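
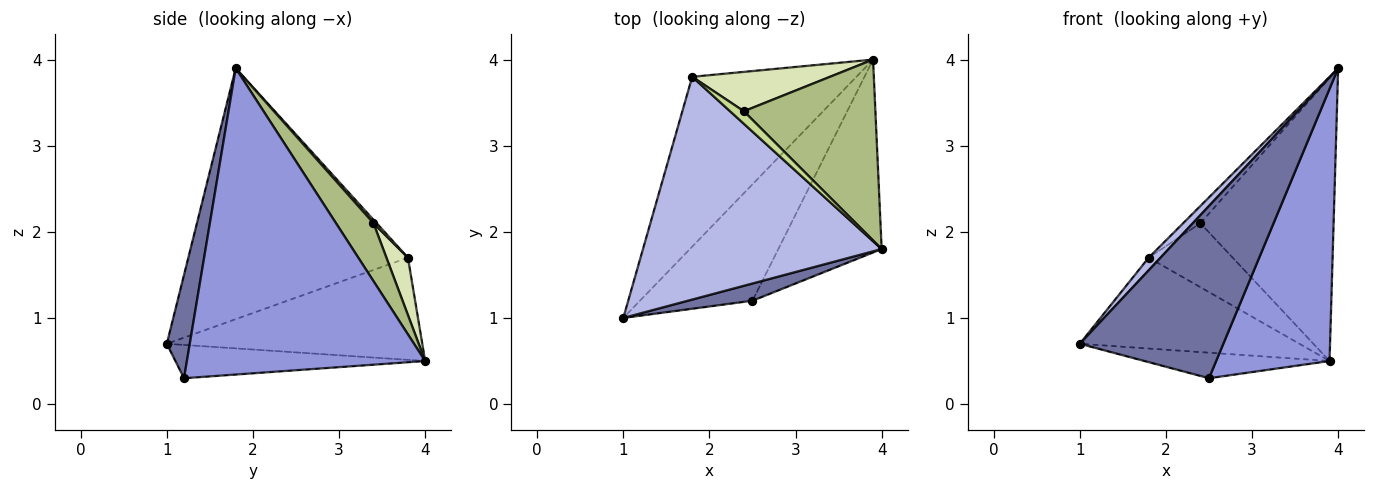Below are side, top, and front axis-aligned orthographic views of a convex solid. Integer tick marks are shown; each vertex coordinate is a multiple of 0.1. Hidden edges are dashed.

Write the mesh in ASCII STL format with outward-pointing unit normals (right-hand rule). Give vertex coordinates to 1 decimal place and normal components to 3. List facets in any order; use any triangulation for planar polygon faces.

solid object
 facet normal 0.157 -0.983 0.098
  outer loop
   vertex 2.5 1.2 0.3
   vertex 4.0 1.8 3.9
   vertex 1.0 1.0 0.7
  endloop
 endfacet
 facet normal -0.278 0.206 -0.938
  outer loop
   vertex 2.5 1.2 0.3
   vertex 1.0 1.0 0.7
   vertex 3.9 4.0 0.5
  endloop
 endfacet
 facet normal 0.864 -0.411 -0.291
  outer loop
   vertex 2.5 1.2 0.3
   vertex 3.9 4.0 0.5
   vertex 4.0 1.8 3.9
  endloop
 endfacet
 facet normal -0.724 -0.039 0.689
  outer loop
   vertex 1.8 3.8 1.7
   vertex 1.0 1.0 0.7
   vertex 4.0 1.8 3.9
  endloop
 endfacet
 facet normal -0.481 0.414 -0.773
  outer loop
   vertex 1.8 3.8 1.7
   vertex 3.9 4.0 0.5
   vertex 1.0 1.0 0.7
  endloop
 endfacet
 facet normal 0.231 0.820 0.524
  outer loop
   vertex 2.4 3.4 2.1
   vertex 4.0 1.8 3.9
   vertex 3.9 4.0 0.5
  endloop
 endfacet
 facet normal 0.145 0.800 0.582
  outer loop
   vertex 2.4 3.4 2.1
   vertex 1.8 3.8 1.7
   vertex 4.0 1.8 3.9
  endloop
 endfacet
 facet normal 0.213 0.832 0.512
  outer loop
   vertex 2.4 3.4 2.1
   vertex 3.9 4.0 0.5
   vertex 1.8 3.8 1.7
  endloop
 endfacet
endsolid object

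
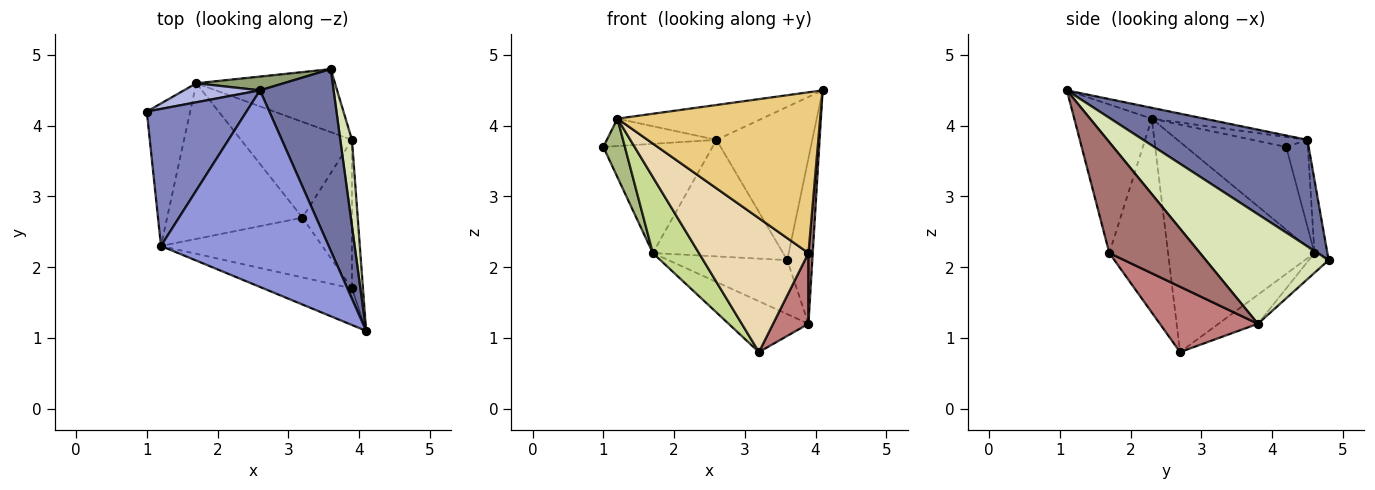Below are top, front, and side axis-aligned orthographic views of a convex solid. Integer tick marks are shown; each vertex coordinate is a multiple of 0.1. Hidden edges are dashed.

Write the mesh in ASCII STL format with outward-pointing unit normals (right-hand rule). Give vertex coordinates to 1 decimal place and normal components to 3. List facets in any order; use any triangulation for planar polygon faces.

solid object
 facet normal 0.742 0.433 0.513
  outer loop
   vertex 2.6 4.5 3.8
   vertex 4.1 1.1 4.5
   vertex 3.6 4.8 2.1
  endloop
 endfacet
 facet normal -0.098 0.195 0.976
  outer loop
   vertex 2.6 4.5 3.8
   vertex 1.0 4.2 3.7
   vertex 1.2 2.3 4.1
  endloop
 endfacet
 facet normal -0.063 0.174 0.983
  outer loop
   vertex 2.6 4.5 3.8
   vertex 1.2 2.3 4.1
   vertex 4.1 1.1 4.5
  endloop
 endfacet
 facet normal -0.192 0.967 0.168
  outer loop
   vertex 1.7 4.6 2.2
   vertex 1.0 4.2 3.7
   vertex 2.6 4.5 3.8
  endloop
 endfacet
 facet normal -0.098 0.988 0.117
  outer loop
   vertex 1.7 4.6 2.2
   vertex 2.6 4.5 3.8
   vertex 3.6 4.8 2.1
  endloop
 endfacet
 facet normal -0.870 -0.188 -0.456
  outer loop
   vertex 1.7 4.6 2.2
   vertex 1.2 2.3 4.1
   vertex 1.0 4.2 3.7
  endloop
 endfacet
 facet normal -0.813 -0.256 -0.524
  outer loop
   vertex 1.7 4.6 2.2
   vertex 3.2 2.7 0.8
   vertex 1.2 2.3 4.1
  endloop
 endfacet
 facet normal 0.974 0.199 0.104
  outer loop
   vertex 3.9 3.8 1.2
   vertex 3.6 4.8 2.1
   vertex 4.1 1.1 4.5
  endloop
 endfacet
 facet normal -0.108 0.647 -0.755
  outer loop
   vertex 3.9 3.8 1.2
   vertex 1.7 4.6 2.2
   vertex 3.6 4.8 2.1
  endloop
 endfacet
 facet normal -0.225 0.456 -0.861
  outer loop
   vertex 3.9 3.8 1.2
   vertex 3.2 2.7 0.8
   vertex 1.7 4.6 2.2
  endloop
 endfacet
 facet normal -0.349 -0.914 -0.208
  outer loop
   vertex 3.9 1.7 2.2
   vertex 4.1 1.1 4.5
   vertex 1.2 2.3 4.1
  endloop
 endfacet
 facet normal -0.440 -0.820 -0.366
  outer loop
   vertex 3.9 1.7 2.2
   vertex 1.2 2.3 4.1
   vertex 3.2 2.7 0.8
  endloop
 endfacet
 facet normal 0.994 -0.047 -0.099
  outer loop
   vertex 3.9 1.7 2.2
   vertex 3.9 3.8 1.2
   vertex 4.1 1.1 4.5
  endloop
 endfacet
 facet normal 0.766 -0.276 -0.580
  outer loop
   vertex 3.9 1.7 2.2
   vertex 3.2 2.7 0.8
   vertex 3.9 3.8 1.2
  endloop
 endfacet
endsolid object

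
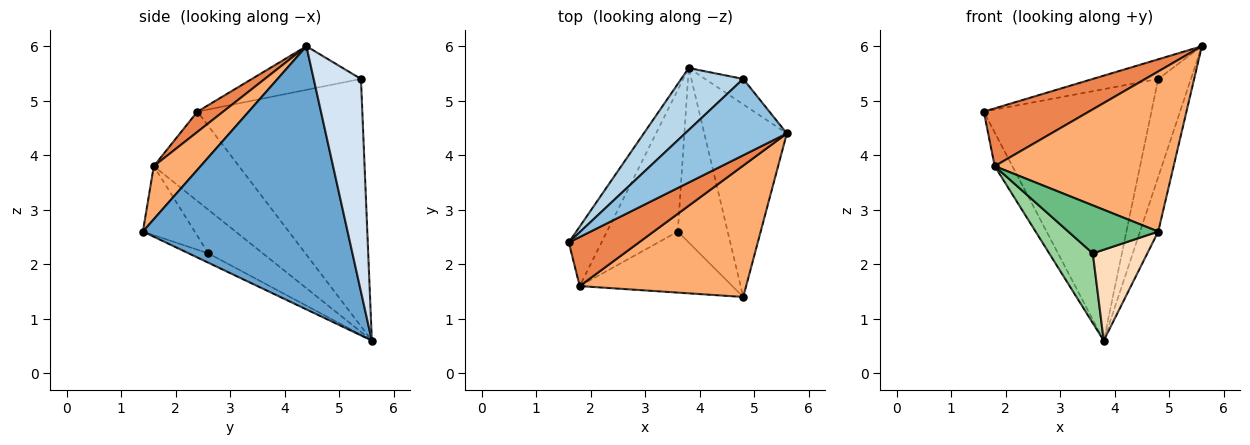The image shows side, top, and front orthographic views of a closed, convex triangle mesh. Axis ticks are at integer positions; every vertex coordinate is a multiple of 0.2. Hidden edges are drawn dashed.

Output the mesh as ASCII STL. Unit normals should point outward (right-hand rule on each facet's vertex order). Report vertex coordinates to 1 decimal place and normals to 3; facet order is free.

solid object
 facet normal 0.951 0.084 -0.298
  outer loop
   vertex 3.8 5.6 0.6
   vertex 5.6 4.4 6.0
   vertex 4.8 1.4 2.6
  endloop
 endfacet
 facet normal -0.383 0.230 0.895
  outer loop
   vertex 4.8 5.4 5.4
   vertex 1.6 2.4 4.8
   vertex 5.6 4.4 6.0
  endloop
 endfacet
 facet normal -0.691 0.702 0.173
  outer loop
   vertex 4.8 5.4 5.4
   vertex 3.8 5.6 0.6
   vertex 1.6 2.4 4.8
  endloop
 endfacet
 facet normal 0.813 0.563 -0.146
  outer loop
   vertex 4.8 5.4 5.4
   vertex 5.6 4.4 6.0
   vertex 3.8 5.6 0.6
  endloop
 endfacet
 facet normal 0.184 -0.749 0.636
  outer loop
   vertex 1.8 1.6 3.8
   vertex 5.6 4.4 6.0
   vertex 1.6 2.4 4.8
  endloop
 endfacet
 facet normal 0.198 -0.758 0.622
  outer loop
   vertex 1.8 1.6 3.8
   vertex 4.8 1.4 2.6
   vertex 5.6 4.4 6.0
  endloop
 endfacet
 facet normal -0.922 0.191 -0.337
  outer loop
   vertex 1.8 1.6 3.8
   vertex 1.6 2.4 4.8
   vertex 3.8 5.6 0.6
  endloop
 endfacet
 facet normal -0.164 -0.456 -0.875
  outer loop
   vertex 3.6 2.6 2.2
   vertex 3.8 5.6 0.6
   vertex 4.8 1.4 2.6
  endloop
 endfacet
 facet normal -0.335 -0.582 -0.741
  outer loop
   vertex 3.6 2.6 2.2
   vertex 4.8 1.4 2.6
   vertex 1.8 1.6 3.8
  endloop
 endfacet
 facet normal -0.483 -0.387 -0.785
  outer loop
   vertex 3.6 2.6 2.2
   vertex 1.8 1.6 3.8
   vertex 3.8 5.6 0.6
  endloop
 endfacet
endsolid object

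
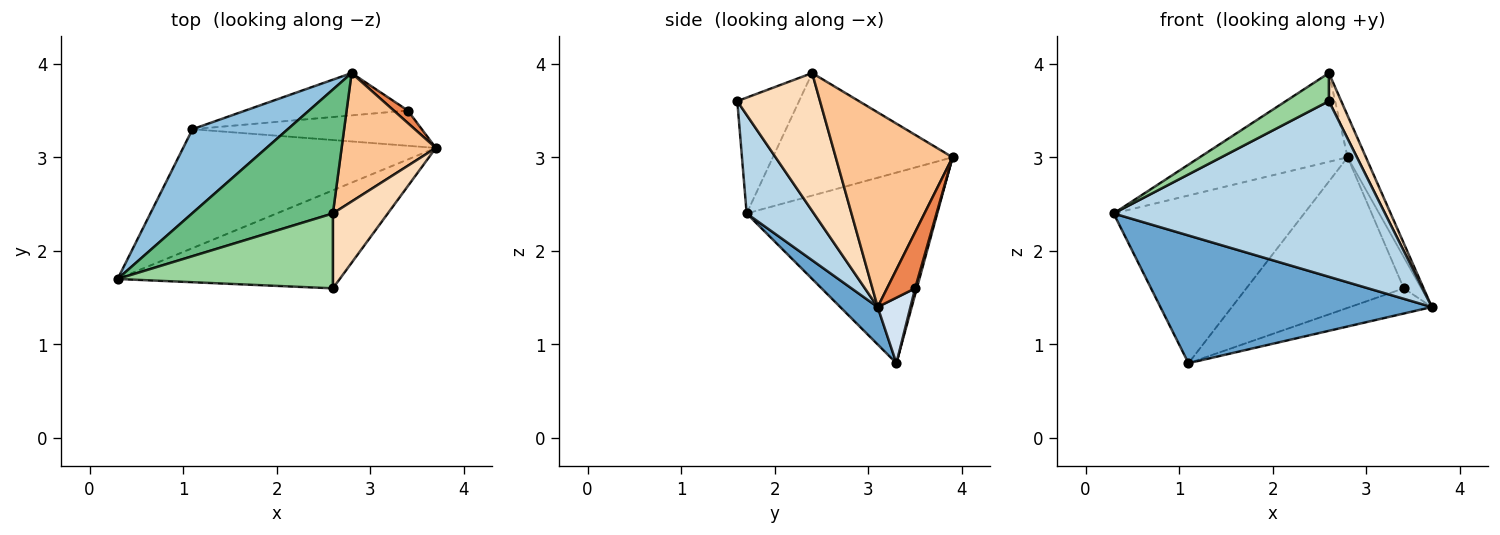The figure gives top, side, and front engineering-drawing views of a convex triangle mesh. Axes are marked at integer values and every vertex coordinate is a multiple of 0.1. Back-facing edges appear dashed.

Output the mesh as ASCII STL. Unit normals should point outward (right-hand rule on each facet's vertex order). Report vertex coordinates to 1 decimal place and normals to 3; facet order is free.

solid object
 facet normal 0.100 -0.728 -0.678
  outer loop
   vertex 1.1 3.3 0.8
   vertex 3.7 3.1 1.4
   vertex 0.3 1.7 2.4
  endloop
 endfacet
 facet normal -0.667 0.667 0.333
  outer loop
   vertex 2.8 3.9 3.0
   vertex 1.1 3.3 0.8
   vertex 0.3 1.7 2.4
  endloop
 endfacet
 facet normal 0.211 -0.854 -0.476
  outer loop
   vertex 2.6 1.6 3.6
   vertex 0.3 1.7 2.4
   vertex 3.7 3.1 1.4
  endloop
 endfacet
 facet normal 0.226 0.566 -0.793
  outer loop
   vertex 3.4 3.5 1.6
   vertex 3.7 3.1 1.4
   vertex 1.1 3.3 0.8
  endloop
 endfacet
 facet normal 0.830 0.518 0.207
  outer loop
   vertex 3.4 3.5 1.6
   vertex 2.8 3.9 3.0
   vertex 3.7 3.1 1.4
  endloop
 endfacet
 facet normal 0.010 0.963 -0.271
  outer loop
   vertex 3.4 3.5 1.6
   vertex 1.1 3.3 0.8
   vertex 2.8 3.9 3.0
  endloop
 endfacet
 facet normal 0.891 0.140 0.431
  outer loop
   vertex 2.6 2.4 3.9
   vertex 3.7 3.1 1.4
   vertex 2.8 3.9 3.0
  endloop
 endfacet
 facet normal 0.920 -0.137 0.366
  outer loop
   vertex 2.6 2.4 3.9
   vertex 2.6 1.6 3.6
   vertex 3.7 3.1 1.4
  endloop
 endfacet
 facet normal -0.578 0.475 0.664
  outer loop
   vertex 2.6 2.4 3.9
   vertex 2.8 3.9 3.0
   vertex 0.3 1.7 2.4
  endloop
 endfacet
 facet normal -0.450 -0.314 0.836
  outer loop
   vertex 2.6 2.4 3.9
   vertex 0.3 1.7 2.4
   vertex 2.6 1.6 3.6
  endloop
 endfacet
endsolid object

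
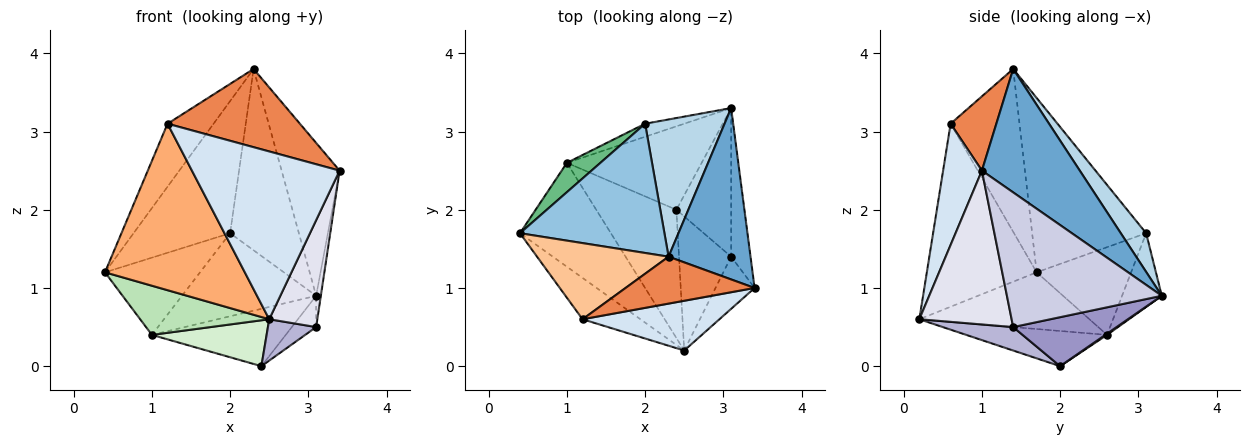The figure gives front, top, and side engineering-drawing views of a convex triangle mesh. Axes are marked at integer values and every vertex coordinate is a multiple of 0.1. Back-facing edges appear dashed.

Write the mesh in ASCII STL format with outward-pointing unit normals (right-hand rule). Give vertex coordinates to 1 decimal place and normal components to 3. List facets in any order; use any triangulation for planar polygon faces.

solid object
 facet normal 0.747 0.443 0.496
  outer loop
   vertex 2.3 1.4 3.8
   vertex 3.4 1.0 2.5
   vertex 3.1 3.3 0.9
  endloop
 endfacet
 facet normal -0.645 0.546 0.534
  outer loop
   vertex 2.0 3.1 1.7
   vertex 0.4 1.7 1.2
   vertex 2.3 1.4 3.8
  endloop
 endfacet
 facet normal 0.282 0.765 0.579
  outer loop
   vertex 2.0 3.1 1.7
   vertex 2.3 1.4 3.8
   vertex 3.1 3.3 0.9
  endloop
 endfacet
 facet normal 0.244 -0.930 0.276
  outer loop
   vertex 1.2 0.6 3.1
   vertex 2.5 0.2 0.6
   vertex 3.4 1.0 2.5
  endloop
 endfacet
 facet normal 0.284 -0.822 0.493
  outer loop
   vertex 1.2 0.6 3.1
   vertex 3.4 1.0 2.5
   vertex 2.3 1.4 3.8
  endloop
 endfacet
 facet normal -0.606 -0.772 -0.192
  outer loop
   vertex 1.2 0.6 3.1
   vertex 0.4 1.7 1.2
   vertex 2.5 0.2 0.6
  endloop
 endfacet
 facet normal -0.690 0.461 0.558
  outer loop
   vertex 1.2 0.6 3.1
   vertex 2.3 1.4 3.8
   vertex 0.4 1.7 1.2
  endloop
 endfacet
 facet normal 0.007 0.567 -0.824
  outer loop
   vertex 1.0 2.6 0.4
   vertex 3.1 3.3 0.9
   vertex 2.4 2.0 0.0
  endloop
 endfacet
 facet normal -0.681 0.685 0.260
  outer loop
   vertex 1.0 2.6 0.4
   vertex 0.4 1.7 1.2
   vertex 2.0 3.1 1.7
  endloop
 endfacet
 facet normal -0.281 0.948 -0.149
  outer loop
   vertex 1.0 2.6 0.4
   vertex 2.0 3.1 1.7
   vertex 3.1 3.3 0.9
  endloop
 endfacet
 facet normal -0.491 -0.373 -0.787
  outer loop
   vertex 1.0 2.6 0.4
   vertex 2.5 0.2 0.6
   vertex 0.4 1.7 1.2
  endloop
 endfacet
 facet normal -0.382 -0.311 -0.870
  outer loop
   vertex 1.0 2.6 0.4
   vertex 2.4 2.0 0.0
   vertex 2.5 0.2 0.6
  endloop
 endfacet
 facet normal 0.659 0.155 -0.736
  outer loop
   vertex 3.1 1.4 0.5
   vertex 2.4 2.0 0.0
   vertex 3.1 3.3 0.9
  endloop
 endfacet
 facet normal 0.395 -0.271 -0.878
  outer loop
   vertex 3.1 1.4 0.5
   vertex 2.5 0.2 0.6
   vertex 2.4 2.0 0.0
  endloop
 endfacet
 facet normal 0.989 0.030 -0.142
  outer loop
   vertex 3.1 1.4 0.5
   vertex 3.1 3.3 0.9
   vertex 3.4 1.0 2.5
  endloop
 endfacet
 facet normal 0.865 -0.451 -0.220
  outer loop
   vertex 3.1 1.4 0.5
   vertex 3.4 1.0 2.5
   vertex 2.5 0.2 0.6
  endloop
 endfacet
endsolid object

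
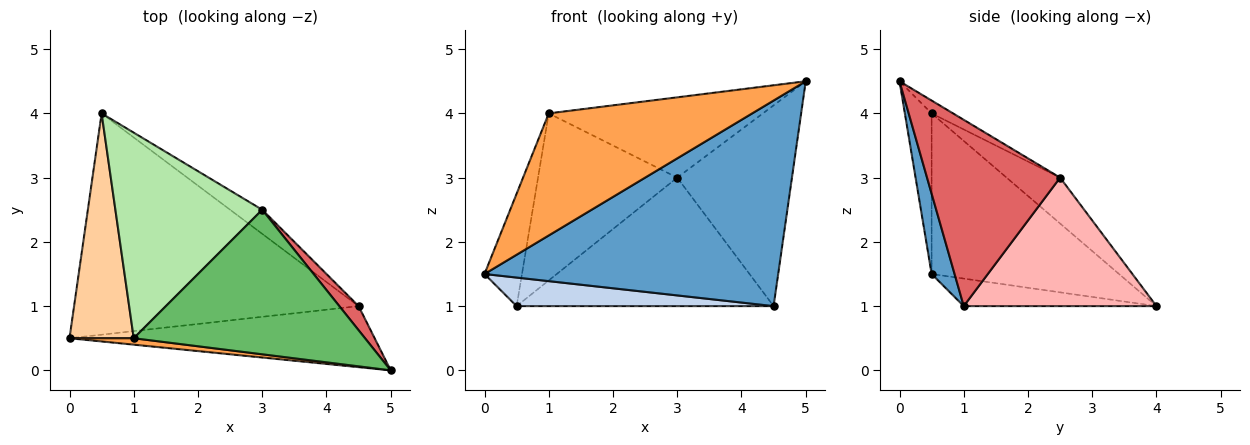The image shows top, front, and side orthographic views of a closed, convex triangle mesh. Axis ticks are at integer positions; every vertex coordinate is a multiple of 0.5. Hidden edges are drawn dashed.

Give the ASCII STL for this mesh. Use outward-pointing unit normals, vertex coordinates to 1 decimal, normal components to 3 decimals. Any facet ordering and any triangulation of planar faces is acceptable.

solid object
 facet normal 0.075 -0.956 -0.284
  outer loop
   vertex 4.5 1.0 1.0
   vertex 5.0 0.0 4.5
   vertex 0.0 0.5 1.5
  endloop
 endfacet
 facet normal -0.096 -0.127 -0.987
  outer loop
   vertex 4.5 1.0 1.0
   vertex 0.0 0.5 1.5
   vertex 0.5 4.0 1.0
  endloop
 endfacet
 facet normal -0.130 -0.990 0.052
  outer loop
   vertex 1.0 0.5 4.0
   vertex 0.0 0.5 1.5
   vertex 5.0 0.0 4.5
  endloop
 endfacet
 facet normal -0.913 0.183 0.365
  outer loop
   vertex 1.0 0.5 4.0
   vertex 0.5 4.0 1.0
   vertex 0.0 0.5 1.5
  endloop
 endfacet
 facet normal -0.049 0.485 0.873
  outer loop
   vertex 3.0 2.5 3.0
   vertex 1.0 0.5 4.0
   vertex 5.0 0.0 4.5
  endloop
 endfacet
 facet normal -0.236 0.613 0.754
  outer loop
   vertex 3.0 2.5 3.0
   vertex 0.5 4.0 1.0
   vertex 1.0 0.5 4.0
  endloop
 endfacet
 facet normal 0.755 0.651 0.078
  outer loop
   vertex 3.0 2.5 3.0
   vertex 5.0 0.0 4.5
   vertex 4.5 1.0 1.0
  endloop
 endfacet
 facet normal 0.593 0.791 -0.148
  outer loop
   vertex 3.0 2.5 3.0
   vertex 4.5 1.0 1.0
   vertex 0.5 4.0 1.0
  endloop
 endfacet
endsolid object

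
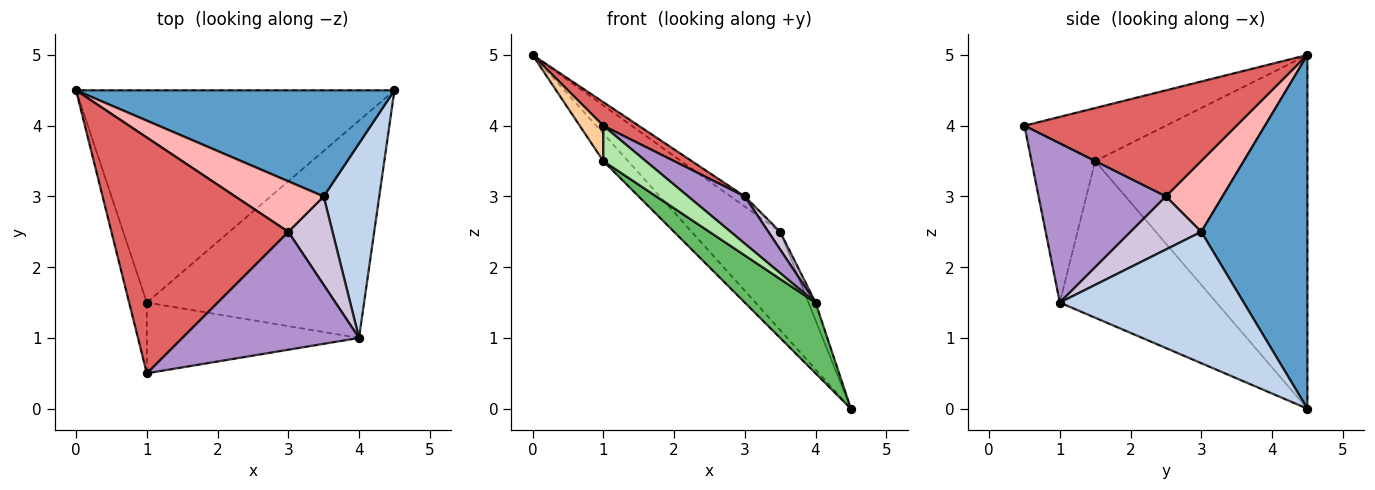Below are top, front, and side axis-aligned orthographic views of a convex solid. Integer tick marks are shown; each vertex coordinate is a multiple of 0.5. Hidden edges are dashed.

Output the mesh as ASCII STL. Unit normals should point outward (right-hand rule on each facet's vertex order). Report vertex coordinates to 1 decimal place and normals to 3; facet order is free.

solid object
 facet normal 0.632 0.527 0.569
  outer loop
   vertex 3.5 3.0 2.5
   vertex 4.5 4.5 0.0
   vertex 0.0 4.5 5.0
  endloop
 endfacet
 facet normal 0.920 0.035 0.389
  outer loop
   vertex 4.0 1.0 1.5
   vertex 4.5 4.5 0.0
   vertex 3.5 3.0 2.5
  endloop
 endfacet
 facet normal -0.741 0.086 -0.666
  outer loop
   vertex 1.0 1.5 3.5
   vertex 0.0 4.5 5.0
   vertex 4.5 4.5 0.0
  endloop
 endfacet
 facet normal -0.937 -0.156 -0.312
  outer loop
   vertex 1.0 1.5 3.5
   vertex 1.0 0.5 4.0
   vertex 0.0 4.5 5.0
  endloop
 endfacet
 facet normal -0.565 -0.255 -0.784
  outer loop
   vertex 1.0 1.5 3.5
   vertex 4.5 4.5 0.0
   vertex 4.0 1.0 1.5
  endloop
 endfacet
 facet normal -0.557 -0.371 -0.743
  outer loop
   vertex 1.0 1.5 3.5
   vertex 4.0 1.0 1.5
   vertex 1.0 0.5 4.0
  endloop
 endfacet
 facet normal 0.513 -0.085 0.854
  outer loop
   vertex 3.0 2.5 3.0
   vertex 0.0 4.5 5.0
   vertex 1.0 0.5 4.0
  endloop
 endfacet
 facet normal 0.617 0.154 0.772
  outer loop
   vertex 3.0 2.5 3.0
   vertex 3.5 3.0 2.5
   vertex 0.0 4.5 5.0
  endloop
 endfacet
 facet normal 0.641 -0.285 0.712
  outer loop
   vertex 3.0 2.5 3.0
   vertex 1.0 0.5 4.0
   vertex 4.0 1.0 1.5
  endloop
 endfacet
 facet normal 0.762 -0.127 0.635
  outer loop
   vertex 3.0 2.5 3.0
   vertex 4.0 1.0 1.5
   vertex 3.5 3.0 2.5
  endloop
 endfacet
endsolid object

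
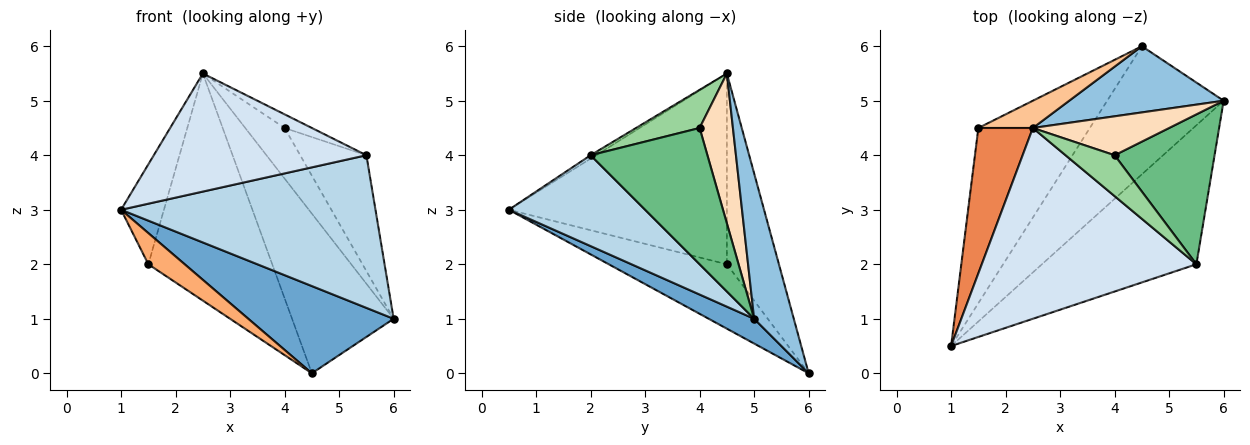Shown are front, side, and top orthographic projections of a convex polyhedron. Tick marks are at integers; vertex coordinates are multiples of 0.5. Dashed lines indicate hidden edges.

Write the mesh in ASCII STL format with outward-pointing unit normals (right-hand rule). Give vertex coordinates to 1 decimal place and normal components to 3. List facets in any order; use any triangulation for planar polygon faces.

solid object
 facet normal 0.173 -0.554 -0.814
  outer loop
   vertex 4.5 6.0 0.0
   vertex 6.0 5.0 1.0
   vertex 1.0 0.5 3.0
  endloop
 endfacet
 facet normal 0.339 0.869 0.360
  outer loop
   vertex 4.5 6.0 0.0
   vertex 2.5 4.5 5.5
   vertex 6.0 5.0 1.0
  endloop
 endfacet
 facet normal 0.368 -0.687 -0.626
  outer loop
   vertex 5.5 2.0 4.0
   vertex 1.0 0.5 3.0
   vertex 6.0 5.0 1.0
  endloop
 endfacet
 facet normal -0.013 -0.526 0.850
  outer loop
   vertex 5.5 2.0 4.0
   vertex 2.5 4.5 5.5
   vertex 1.0 0.5 3.0
  endloop
 endfacet
 facet normal -0.945 0.186 0.270
  outer loop
   vertex 1.5 4.5 2.0
   vertex 1.0 0.5 3.0
   vertex 2.5 4.5 5.5
  endloop
 endfacet
 facet normal -0.494 -0.152 -0.856
  outer loop
   vertex 1.5 4.5 2.0
   vertex 4.5 6.0 0.0
   vertex 1.0 0.5 3.0
  endloop
 endfacet
 facet normal -0.385 0.916 0.110
  outer loop
   vertex 1.5 4.5 2.0
   vertex 2.5 4.5 5.5
   vertex 4.5 6.0 0.0
  endloop
 endfacet
 facet normal 0.557 0.658 0.506
  outer loop
   vertex 4.0 4.0 4.5
   vertex 6.0 5.0 1.0
   vertex 2.5 4.5 5.5
  endloop
 endfacet
 facet normal 0.733 0.416 0.538
  outer loop
   vertex 4.0 4.0 4.5
   vertex 5.5 2.0 4.0
   vertex 6.0 5.0 1.0
  endloop
 endfacet
 facet normal 0.594 0.254 0.763
  outer loop
   vertex 4.0 4.0 4.5
   vertex 2.5 4.5 5.5
   vertex 5.5 2.0 4.0
  endloop
 endfacet
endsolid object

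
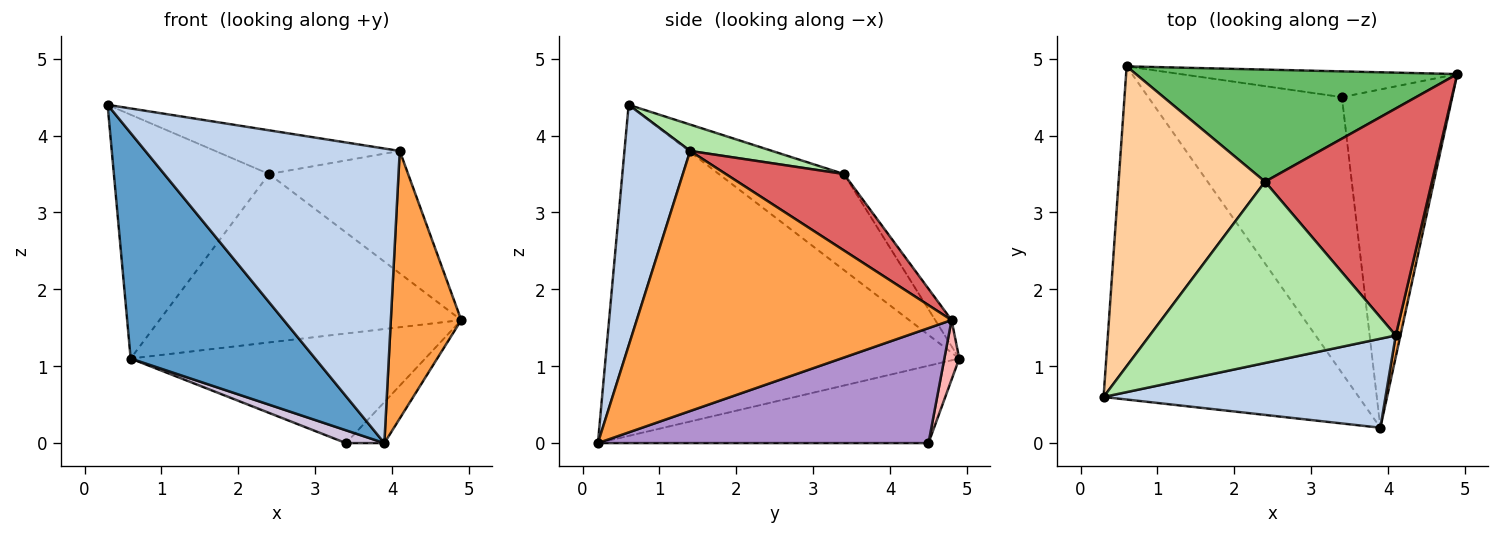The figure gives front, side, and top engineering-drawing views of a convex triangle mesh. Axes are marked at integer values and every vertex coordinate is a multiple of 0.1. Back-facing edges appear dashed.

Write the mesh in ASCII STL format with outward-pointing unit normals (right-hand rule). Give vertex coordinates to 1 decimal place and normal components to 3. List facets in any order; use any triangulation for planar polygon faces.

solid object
 facet normal -0.732 -0.382 -0.564
  outer loop
   vertex 3.9 0.2 0.0
   vertex 0.3 0.6 4.4
   vertex 0.6 4.9 1.1
  endloop
 endfacet
 facet normal 0.240 -0.929 0.281
  outer loop
   vertex 4.1 1.4 3.8
   vertex 0.3 0.6 4.4
   vertex 3.9 0.2 0.0
  endloop
 endfacet
 facet normal 0.976 -0.218 0.018
  outer loop
   vertex 4.1 1.4 3.8
   vertex 3.9 0.2 0.0
   vertex 4.9 4.8 1.6
  endloop
 endfacet
 facet normal -0.453 0.562 0.692
  outer loop
   vertex 2.4 3.4 3.5
   vertex 0.6 4.9 1.1
   vertex 0.3 0.6 4.4
  endloop
 endfacet
 facet normal -0.045 0.832 0.554
  outer loop
   vertex 2.4 3.4 3.5
   vertex 4.9 4.8 1.6
   vertex 0.6 4.9 1.1
  endloop
 endfacet
 facet normal 0.104 0.233 0.967
  outer loop
   vertex 2.4 3.4 3.5
   vertex 0.3 0.6 4.4
   vertex 4.1 1.4 3.8
  endloop
 endfacet
 facet normal 0.374 0.440 0.816
  outer loop
   vertex 2.4 3.4 3.5
   vertex 4.1 1.4 3.8
   vertex 4.9 4.8 1.6
  endloop
 endfacet
 facet normal 0.049 0.972 -0.228
  outer loop
   vertex 3.4 4.5 0.0
   vertex 0.6 4.9 1.1
   vertex 4.9 4.8 1.6
  endloop
 endfacet
 facet normal 0.719 0.084 -0.690
  outer loop
   vertex 3.4 4.5 0.0
   vertex 4.9 4.8 1.6
   vertex 3.9 0.2 0.0
  endloop
 endfacet
 facet normal -0.371 -0.043 -0.928
  outer loop
   vertex 3.4 4.5 0.0
   vertex 3.9 0.2 0.0
   vertex 0.6 4.9 1.1
  endloop
 endfacet
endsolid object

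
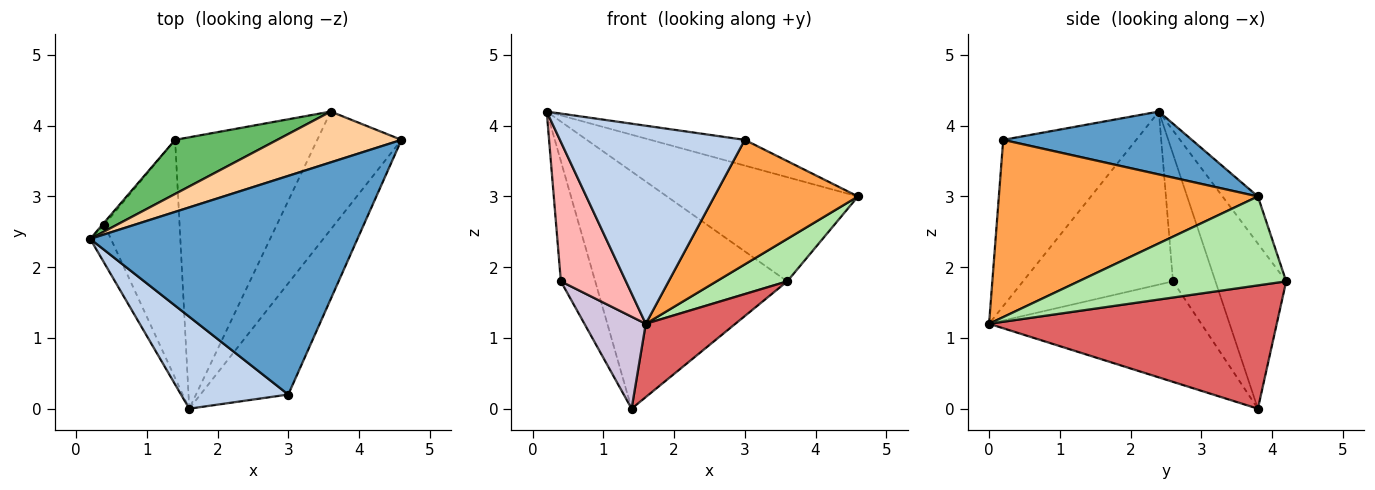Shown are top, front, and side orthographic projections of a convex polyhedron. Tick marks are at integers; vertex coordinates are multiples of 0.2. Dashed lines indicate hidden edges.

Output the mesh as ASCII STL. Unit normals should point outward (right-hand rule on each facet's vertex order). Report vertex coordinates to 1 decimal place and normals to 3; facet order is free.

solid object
 facet normal 0.228 0.114 0.967
  outer loop
   vertex 3.0 0.2 3.8
   vertex 4.6 3.8 3.0
   vertex 0.2 2.4 4.2
  endloop
 endfacet
 facet normal -0.546 -0.760 0.353
  outer loop
   vertex 3.0 0.2 3.8
   vertex 0.2 2.4 4.2
   vertex 1.6 0.0 1.2
  endloop
 endfacet
 facet normal 0.802 -0.445 -0.398
  outer loop
   vertex 3.0 0.2 3.8
   vertex 1.6 0.0 1.2
   vertex 4.6 3.8 3.0
  endloop
 endfacet
 facet normal -0.164 0.887 0.432
  outer loop
   vertex 3.6 4.2 1.8
   vertex 0.2 2.4 4.2
   vertex 4.6 3.8 3.0
  endloop
 endfacet
 facet normal -0.338 0.918 0.209
  outer loop
   vertex 3.6 4.2 1.8
   vertex 1.4 3.8 0.0
   vertex 0.2 2.4 4.2
  endloop
 endfacet
 facet normal 0.705 -0.240 -0.667
  outer loop
   vertex 3.6 4.2 1.8
   vertex 4.6 3.8 3.0
   vertex 1.6 0.0 1.2
  endloop
 endfacet
 facet normal 0.642 -0.200 -0.740
  outer loop
   vertex 3.6 4.2 1.8
   vertex 1.6 0.0 1.2
   vertex 1.4 3.8 0.0
  endloop
 endfacet
 facet normal -0.912 -0.396 -0.109
  outer loop
   vertex 0.4 2.6 1.8
   vertex 1.6 0.0 1.2
   vertex 0.2 2.4 4.2
  endloop
 endfacet
 facet normal -0.777 0.629 -0.012
  outer loop
   vertex 0.4 2.6 1.8
   vertex 0.2 2.4 4.2
   vertex 1.4 3.8 0.0
  endloop
 endfacet
 facet normal -0.780 -0.225 -0.584
  outer loop
   vertex 0.4 2.6 1.8
   vertex 1.4 3.8 0.0
   vertex 1.6 0.0 1.2
  endloop
 endfacet
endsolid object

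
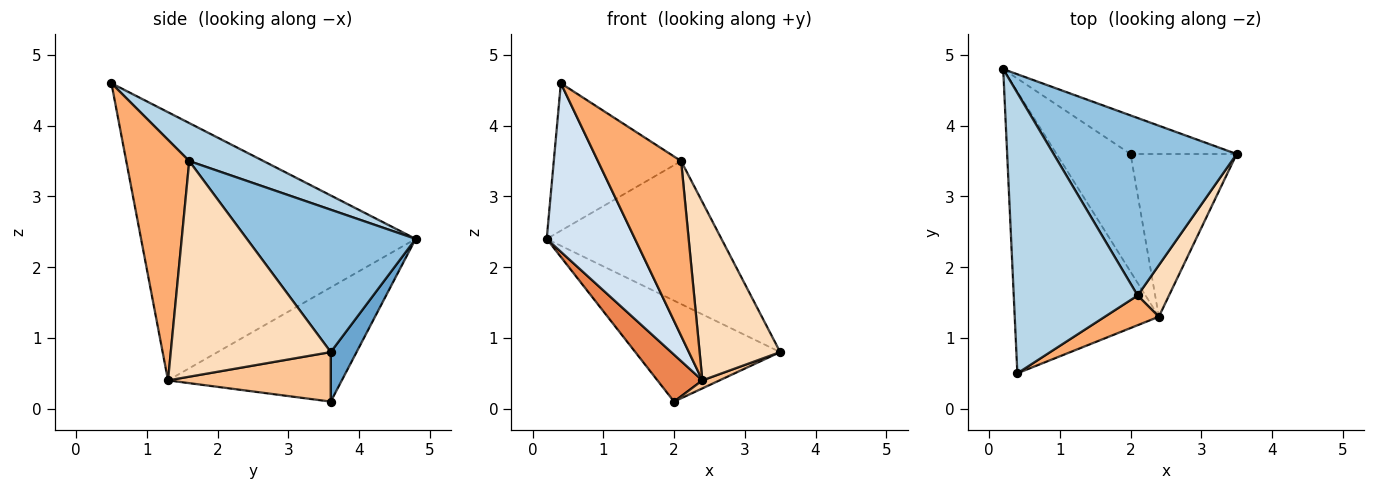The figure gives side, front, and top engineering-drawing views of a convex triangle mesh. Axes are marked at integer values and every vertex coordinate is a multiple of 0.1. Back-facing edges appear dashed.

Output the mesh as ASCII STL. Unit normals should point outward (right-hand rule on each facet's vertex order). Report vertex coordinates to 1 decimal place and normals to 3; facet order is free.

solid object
 facet normal 0.164 0.921 -0.352
  outer loop
   vertex 2.0 3.6 0.1
   vertex 0.2 4.8 2.4
   vertex 3.5 3.6 0.8
  endloop
 endfacet
 facet normal 0.518 0.537 0.666
  outer loop
   vertex 2.1 1.6 3.5
   vertex 3.5 3.6 0.8
   vertex 0.2 4.8 2.4
  endloop
 endfacet
 facet normal 0.262 0.449 0.854
  outer loop
   vertex 2.1 1.6 3.5
   vertex 0.2 4.8 2.4
   vertex 0.4 0.5 4.6
  endloop
 endfacet
 facet normal -0.848 -0.272 -0.455
  outer loop
   vertex 2.4 1.3 0.4
   vertex 0.4 0.5 4.6
   vertex 0.2 4.8 2.4
  endloop
 endfacet
 facet normal -0.820 -0.212 -0.531
  outer loop
   vertex 2.4 1.3 0.4
   vertex 0.2 4.8 2.4
   vertex 2.0 3.6 0.1
  endloop
 endfacet
 facet normal 0.598 -0.790 0.134
  outer loop
   vertex 2.4 1.3 0.4
   vertex 2.1 1.6 3.5
   vertex 0.4 0.5 4.6
  endloop
 endfacet
 facet normal 0.422 -0.045 -0.905
  outer loop
   vertex 2.4 1.3 0.4
   vertex 2.0 3.6 0.1
   vertex 3.5 3.6 0.8
  endloop
 endfacet
 facet normal 0.886 -0.446 0.129
  outer loop
   vertex 2.4 1.3 0.4
   vertex 3.5 3.6 0.8
   vertex 2.1 1.6 3.5
  endloop
 endfacet
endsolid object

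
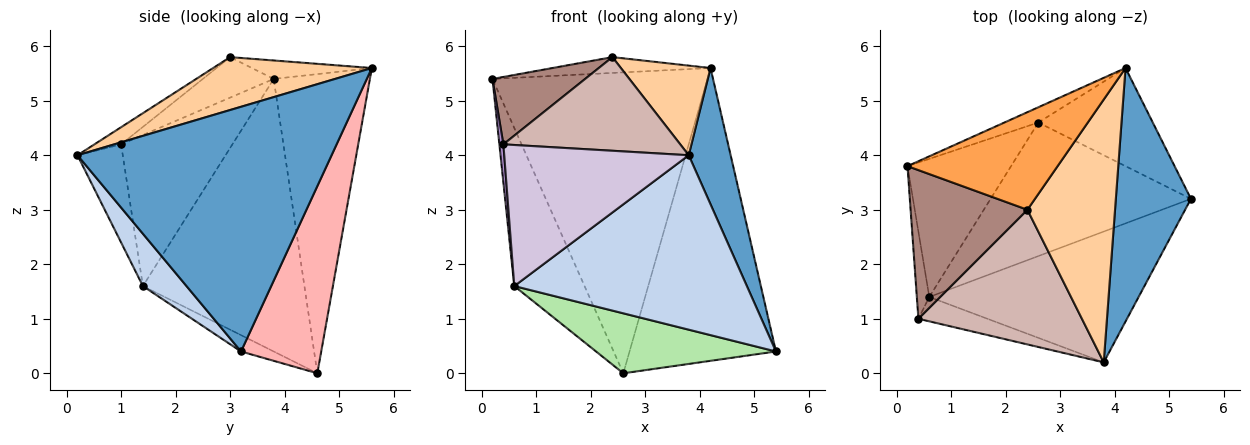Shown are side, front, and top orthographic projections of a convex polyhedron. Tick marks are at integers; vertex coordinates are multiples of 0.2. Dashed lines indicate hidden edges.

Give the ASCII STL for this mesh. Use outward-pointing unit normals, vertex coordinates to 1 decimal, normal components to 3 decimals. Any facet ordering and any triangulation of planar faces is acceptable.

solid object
 facet normal 0.944 -0.156 0.290
  outer loop
   vertex 4.2 5.6 5.6
   vertex 3.8 0.2 4.0
   vertex 5.4 3.2 0.4
  endloop
 endfacet
 facet normal 0.148 -0.791 -0.593
  outer loop
   vertex 0.6 1.4 1.6
   vertex 5.4 3.2 0.4
   vertex 3.8 0.2 4.0
  endloop
 endfacet
 facet normal -0.120 0.159 0.980
  outer loop
   vertex 2.4 3.0 5.8
   vertex 4.2 5.6 5.6
   vertex 0.2 3.8 5.4
  endloop
 endfacet
 facet normal 0.496 -0.280 0.822
  outer loop
   vertex 2.4 3.0 5.8
   vertex 3.8 0.2 4.0
   vertex 4.2 5.6 5.6
  endloop
 endfacet
 facet normal -0.866 0.377 -0.329
  outer loop
   vertex 2.6 4.6 0.0
   vertex 0.6 1.4 1.6
   vertex 0.2 3.8 5.4
  endloop
 endfacet
 facet normal -0.074 -0.408 -0.910
  outer loop
   vertex 2.6 4.6 0.0
   vertex 5.4 3.2 0.4
   vertex 0.6 1.4 1.6
  endloop
 endfacet
 facet normal -0.408 0.912 -0.046
  outer loop
   vertex 2.6 4.6 0.0
   vertex 0.2 3.8 5.4
   vertex 4.2 5.6 5.6
  endloop
 endfacet
 facet normal 0.461 0.841 -0.282
  outer loop
   vertex 2.6 4.6 0.0
   vertex 4.2 5.6 5.6
   vertex 5.4 3.2 0.4
  endloop
 endfacet
 facet normal -0.996 -0.036 -0.082
  outer loop
   vertex 0.4 1.0 4.2
   vertex 0.2 3.8 5.4
   vertex 0.6 1.4 1.6
  endloop
 endfacet
 facet normal -0.235 -0.958 -0.165
  outer loop
   vertex 0.4 1.0 4.2
   vertex 0.6 1.4 1.6
   vertex 3.8 0.2 4.0
  endloop
 endfacet
 facet normal -0.301 -0.394 0.869
  outer loop
   vertex 0.4 1.0 4.2
   vertex 2.4 3.0 5.8
   vertex 0.2 3.8 5.4
  endloop
 endfacet
 facet normal -0.086 -0.569 0.818
  outer loop
   vertex 0.4 1.0 4.2
   vertex 3.8 0.2 4.0
   vertex 2.4 3.0 5.8
  endloop
 endfacet
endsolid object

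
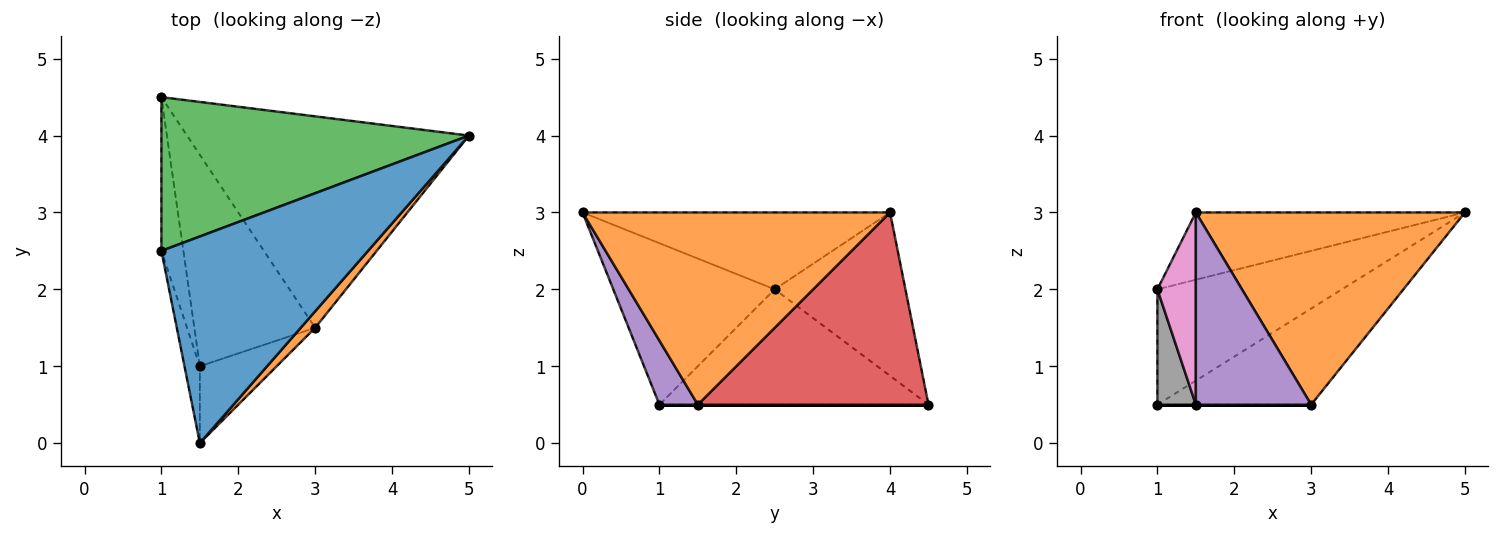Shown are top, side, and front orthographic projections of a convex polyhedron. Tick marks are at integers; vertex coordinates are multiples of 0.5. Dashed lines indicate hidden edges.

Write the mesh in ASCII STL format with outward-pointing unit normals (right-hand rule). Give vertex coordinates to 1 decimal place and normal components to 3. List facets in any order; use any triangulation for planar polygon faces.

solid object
 facet normal -0.334 0.292 0.896
  outer loop
   vertex 1.5 0.0 3.0
   vertex 5.0 4.0 3.0
   vertex 1.0 2.5 2.0
  endloop
 endfacet
 facet normal 0.751 -0.657 0.056
  outer loop
   vertex 3.0 1.5 0.5
   vertex 5.0 4.0 3.0
   vertex 1.5 0.0 3.0
  endloop
 endfacet
 facet normal -0.391 0.552 0.736
  outer loop
   vertex 1.0 4.5 0.5
   vertex 1.0 2.5 2.0
   vertex 5.0 4.0 3.0
  endloop
 endfacet
 facet normal 0.527 0.352 -0.773
  outer loop
   vertex 1.0 4.5 0.5
   vertex 5.0 4.0 3.0
   vertex 3.0 1.5 0.5
  endloop
 endfacet
 facet normal 0.296 -0.887 -0.355
  outer loop
   vertex 1.5 1.0 0.5
   vertex 3.0 1.5 0.5
   vertex 1.5 0.0 3.0
  endloop
 endfacet
 facet normal 0.000 0.000 -1.000
  outer loop
   vertex 1.5 1.0 0.5
   vertex 1.0 4.5 0.5
   vertex 3.0 1.5 0.5
  endloop
 endfacet
 facet normal -0.969 -0.231 -0.092
  outer loop
   vertex 1.5 1.0 0.5
   vertex 1.5 0.0 3.0
   vertex 1.0 2.5 2.0
  endloop
 endfacet
 facet normal -0.973 -0.139 -0.185
  outer loop
   vertex 1.5 1.0 0.5
   vertex 1.0 2.5 2.0
   vertex 1.0 4.5 0.5
  endloop
 endfacet
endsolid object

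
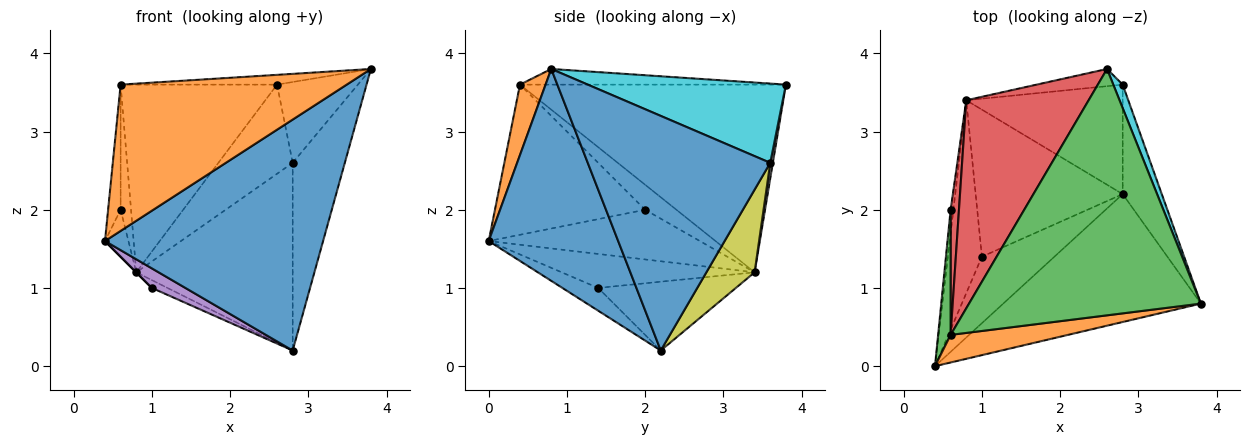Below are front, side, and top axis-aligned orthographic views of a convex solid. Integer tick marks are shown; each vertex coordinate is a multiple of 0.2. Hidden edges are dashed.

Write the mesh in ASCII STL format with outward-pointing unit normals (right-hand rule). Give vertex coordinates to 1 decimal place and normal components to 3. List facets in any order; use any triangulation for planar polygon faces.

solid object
 facet normal 0.461 -0.776 -0.430
  outer loop
   vertex 2.8 2.2 0.2
   vertex 3.8 0.8 3.8
   vertex 0.4 0.0 1.6
  endloop
 endfacet
 facet normal 0.111 -0.977 0.184
  outer loop
   vertex 0.6 0.4 3.6
   vertex 0.4 0.0 1.6
   vertex 3.8 0.8 3.8
  endloop
 endfacet
 facet normal -0.067 0.040 0.997
  outer loop
   vertex 0.6 0.4 3.6
   vertex 3.8 0.8 3.8
   vertex 2.6 3.8 3.6
  endloop
 endfacet
 facet normal -0.751 0.442 0.490
  outer loop
   vertex 0.6 0.4 3.6
   vertex 2.6 3.8 3.6
   vertex 0.8 3.4 1.2
  endloop
 endfacet
 facet normal -0.288 -0.270 -0.919
  outer loop
   vertex 1.0 1.4 1.0
   vertex 2.8 2.2 0.2
   vertex 0.4 0.0 1.6
  endloop
 endfacet
 facet normal -0.707 0.000 -0.707
  outer loop
   vertex 1.0 1.4 1.0
   vertex 0.4 0.0 1.6
   vertex 0.8 3.4 1.2
  endloop
 endfacet
 facet normal -0.423 0.048 -0.905
  outer loop
   vertex 1.0 1.4 1.0
   vertex 0.8 3.4 1.2
   vertex 2.8 2.2 0.2
  endloop
 endfacet
 facet normal 0.034 0.981 -0.189
  outer loop
   vertex 2.8 3.6 2.6
   vertex 0.8 3.4 1.2
   vertex 2.6 3.8 3.6
  endloop
 endfacet
 facet normal 0.257 0.835 -0.487
  outer loop
   vertex 2.8 3.6 2.6
   vertex 2.8 2.2 0.2
   vertex 0.8 3.4 1.2
  endloop
 endfacet
 facet normal 0.920 0.375 0.109
  outer loop
   vertex 2.8 3.6 2.6
   vertex 2.6 3.8 3.6
   vertex 3.8 0.8 3.8
  endloop
 endfacet
 facet normal 0.949 0.271 -0.158
  outer loop
   vertex 2.8 3.6 2.6
   vertex 3.8 0.8 3.8
   vertex 2.8 2.2 0.2
  endloop
 endfacet
 facet normal -0.992 0.110 -0.055
  outer loop
   vertex 0.6 2.0 2.0
   vertex 0.8 3.4 1.2
   vertex 0.4 0.0 1.6
  endloop
 endfacet
 facet normal -0.993 0.083 0.083
  outer loop
   vertex 0.6 2.0 2.0
   vertex 0.4 0.0 1.6
   vertex 0.6 0.4 3.6
  endloop
 endfacet
 facet normal -0.905 0.302 0.302
  outer loop
   vertex 0.6 2.0 2.0
   vertex 0.6 0.4 3.6
   vertex 0.8 3.4 1.2
  endloop
 endfacet
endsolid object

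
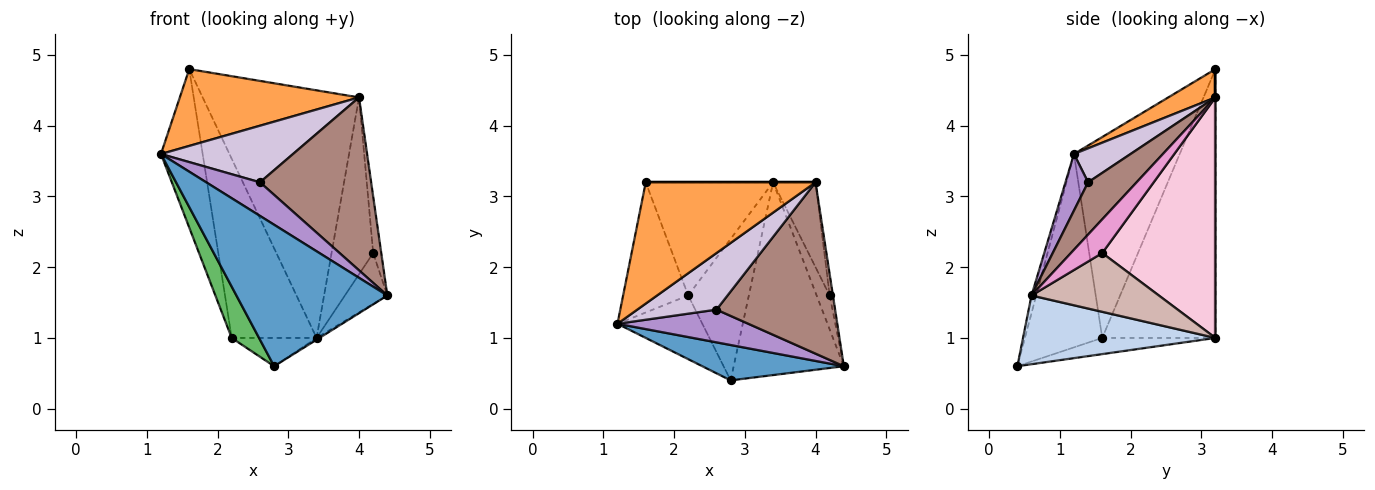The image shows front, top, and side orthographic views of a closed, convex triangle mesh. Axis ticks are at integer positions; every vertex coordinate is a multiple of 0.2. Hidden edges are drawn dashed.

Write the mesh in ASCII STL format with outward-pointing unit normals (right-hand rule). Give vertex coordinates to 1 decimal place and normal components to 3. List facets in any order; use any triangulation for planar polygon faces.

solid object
 facet normal -0.030 -0.970 0.242
  outer loop
   vertex 2.8 0.4 0.6
   vertex 4.4 0.6 1.6
   vertex 1.2 1.2 3.6
  endloop
 endfacet
 facet normal 0.529 0.008 -0.848
  outer loop
   vertex 2.8 0.4 0.6
   vertex 3.4 3.2 1.0
   vertex 4.4 0.6 1.6
  endloop
 endfacet
 facet normal 0.139 -0.530 0.837
  outer loop
   vertex 4.0 3.2 4.4
   vertex 1.6 3.2 4.8
   vertex 1.2 1.2 3.6
  endloop
 endfacet
 facet normal 0.000 1.000 0.000
  outer loop
   vertex 4.0 3.2 4.4
   vertex 3.4 3.2 1.0
   vertex 1.6 3.2 4.8
  endloop
 endfacet
 facet normal -0.871 -0.308 -0.382
  outer loop
   vertex 2.2 1.6 1.0
   vertex 2.8 0.4 0.6
   vertex 1.2 1.2 3.6
  endloop
 endfacet
 facet normal -0.253 0.190 -0.949
  outer loop
   vertex 2.2 1.6 1.0
   vertex 3.4 3.2 1.0
   vertex 2.8 0.4 0.6
  endloop
 endfacet
 facet normal -0.891 0.351 -0.289
  outer loop
   vertex 2.2 1.6 1.0
   vertex 1.2 1.2 3.6
   vertex 1.6 3.2 4.8
  endloop
 endfacet
 facet normal -0.748 0.561 -0.354
  outer loop
   vertex 2.2 1.6 1.0
   vertex 1.6 3.2 4.8
   vertex 3.4 3.2 1.0
  endloop
 endfacet
 facet normal 0.289 -0.686 0.668
  outer loop
   vertex 2.6 1.4 3.2
   vertex 1.2 1.2 3.6
   vertex 4.4 0.6 1.6
  endloop
 endfacet
 facet normal 0.290 -0.677 0.677
  outer loop
   vertex 2.6 1.4 3.2
   vertex 4.0 3.2 4.4
   vertex 1.2 1.2 3.6
  endloop
 endfacet
 facet normal 0.296 -0.678 0.672
  outer loop
   vertex 2.6 1.4 3.2
   vertex 4.4 0.6 1.6
   vertex 4.0 3.2 4.4
  endloop
 endfacet
 facet normal 0.928 0.309 -0.206
  outer loop
   vertex 4.2 1.6 2.2
   vertex 4.4 0.6 1.6
   vertex 3.4 3.2 1.0
  endloop
 endfacet
 facet normal 0.964 0.249 -0.093
  outer loop
   vertex 4.2 1.6 2.2
   vertex 4.0 3.2 4.4
   vertex 4.4 0.6 1.6
  endloop
 endfacet
 facet normal 0.926 0.340 -0.163
  outer loop
   vertex 4.2 1.6 2.2
   vertex 3.4 3.2 1.0
   vertex 4.0 3.2 4.4
  endloop
 endfacet
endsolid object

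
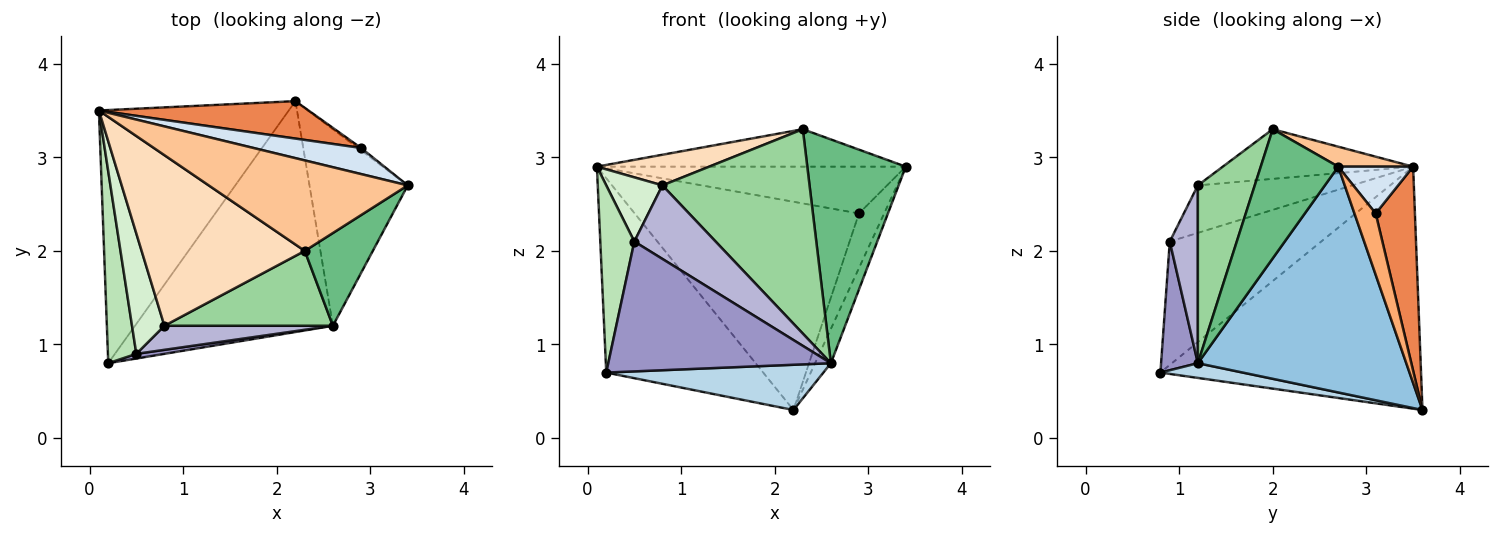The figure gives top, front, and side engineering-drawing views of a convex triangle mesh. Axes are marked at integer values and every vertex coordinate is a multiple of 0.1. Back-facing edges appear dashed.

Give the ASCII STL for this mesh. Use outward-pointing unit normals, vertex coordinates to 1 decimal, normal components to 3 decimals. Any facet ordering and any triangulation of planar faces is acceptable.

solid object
 facet normal -0.711 0.428 -0.558
  outer loop
   vertex 2.2 3.6 0.3
   vertex 0.2 0.8 0.7
   vertex 0.1 3.5 2.9
  endloop
 endfacet
 facet normal 0.915 0.070 -0.398
  outer loop
   vertex 2.6 1.2 0.8
   vertex 2.2 3.6 0.3
   vertex 3.4 2.7 2.9
  endloop
 endfacet
 facet normal 0.073 -0.192 -0.979
  outer loop
   vertex 2.6 1.2 0.8
   vertex 0.2 0.8 0.7
   vertex 2.2 3.6 0.3
  endloop
 endfacet
 facet normal 0.207 0.854 0.476
  outer loop
   vertex 2.9 3.1 2.4
   vertex 0.1 3.5 2.9
   vertex 3.4 2.7 2.9
  endloop
 endfacet
 facet normal 0.170 0.970 0.174
  outer loop
   vertex 2.9 3.1 2.4
   vertex 2.2 3.6 0.3
   vertex 0.1 3.5 2.9
  endloop
 endfacet
 facet normal 0.644 0.764 -0.033
  outer loop
   vertex 2.9 3.1 2.4
   vertex 3.4 2.7 2.9
   vertex 2.2 3.6 0.3
  endloop
 endfacet
 facet normal 0.092 0.381 0.920
  outer loop
   vertex 2.3 2.0 3.3
   vertex 3.4 2.7 2.9
   vertex 0.1 3.5 2.9
  endloop
 endfacet
 facet normal -0.287 -0.169 0.943
  outer loop
   vertex 2.3 2.0 3.3
   vertex 0.1 3.5 2.9
   vertex 0.8 1.2 2.7
  endloop
 endfacet
 facet normal 0.588 -0.747 0.310
  outer loop
   vertex 2.3 2.0 3.3
   vertex 2.6 1.2 0.8
   vertex 3.4 2.7 2.9
  endloop
 endfacet
 facet normal 0.341 -0.883 0.323
  outer loop
   vertex 2.3 2.0 3.3
   vertex 0.8 1.2 2.7
   vertex 2.6 1.2 0.8
  endloop
 endfacet
 facet normal -0.952 -0.214 0.219
  outer loop
   vertex 0.5 0.9 2.1
   vertex 0.1 3.5 2.9
   vertex 0.2 0.8 0.7
  endloop
 endfacet
 facet normal -0.791 -0.288 0.540
  outer loop
   vertex 0.5 0.9 2.1
   vertex 0.8 1.2 2.7
   vertex 0.1 3.5 2.9
  endloop
 endfacet
 facet normal 0.163 -0.986 0.036
  outer loop
   vertex 0.5 0.9 2.1
   vertex 0.2 0.8 0.7
   vertex 2.6 1.2 0.8
  endloop
 endfacet
 facet normal 0.312 -0.903 0.296
  outer loop
   vertex 0.5 0.9 2.1
   vertex 2.6 1.2 0.8
   vertex 0.8 1.2 2.7
  endloop
 endfacet
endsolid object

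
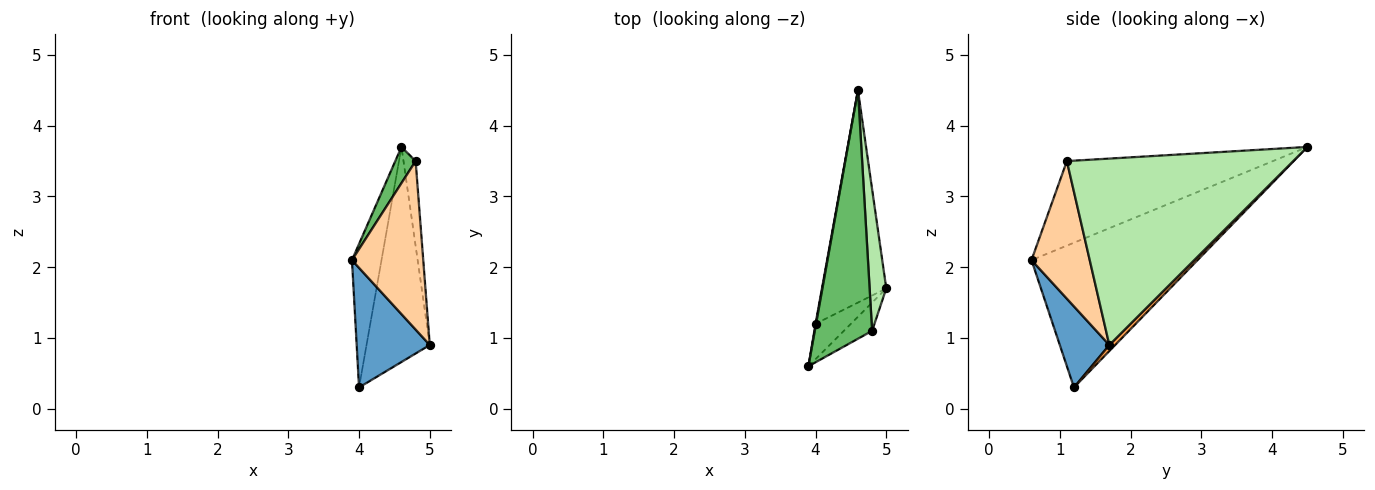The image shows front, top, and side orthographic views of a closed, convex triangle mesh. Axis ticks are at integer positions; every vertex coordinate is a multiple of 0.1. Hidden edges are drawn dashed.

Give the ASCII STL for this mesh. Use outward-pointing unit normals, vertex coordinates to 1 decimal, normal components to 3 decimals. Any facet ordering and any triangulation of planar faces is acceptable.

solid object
 facet normal 0.545 -0.804 -0.238
  outer loop
   vertex 4.0 1.2 0.3
   vertex 5.0 1.7 0.9
   vertex 3.9 0.6 2.1
  endloop
 endfacet
 facet normal -0.985 0.175 0.004
  outer loop
   vertex 4.0 1.2 0.3
   vertex 3.9 0.6 2.1
   vertex 4.6 4.5 3.7
  endloop
 endfacet
 facet normal 0.065 0.710 -0.701
  outer loop
   vertex 4.0 1.2 0.3
   vertex 4.6 4.5 3.7
   vertex 5.0 1.7 0.9
  endloop
 endfacet
 facet normal 0.627 -0.768 -0.129
  outer loop
   vertex 4.8 1.1 3.5
   vertex 3.9 0.6 2.1
   vertex 5.0 1.7 0.9
  endloop
 endfacet
 facet normal -0.825 -0.081 0.559
  outer loop
   vertex 4.8 1.1 3.5
   vertex 4.6 4.5 3.7
   vertex 3.9 0.6 2.1
  endloop
 endfacet
 facet normal 0.995 0.053 0.089
  outer loop
   vertex 4.8 1.1 3.5
   vertex 5.0 1.7 0.9
   vertex 4.6 4.5 3.7
  endloop
 endfacet
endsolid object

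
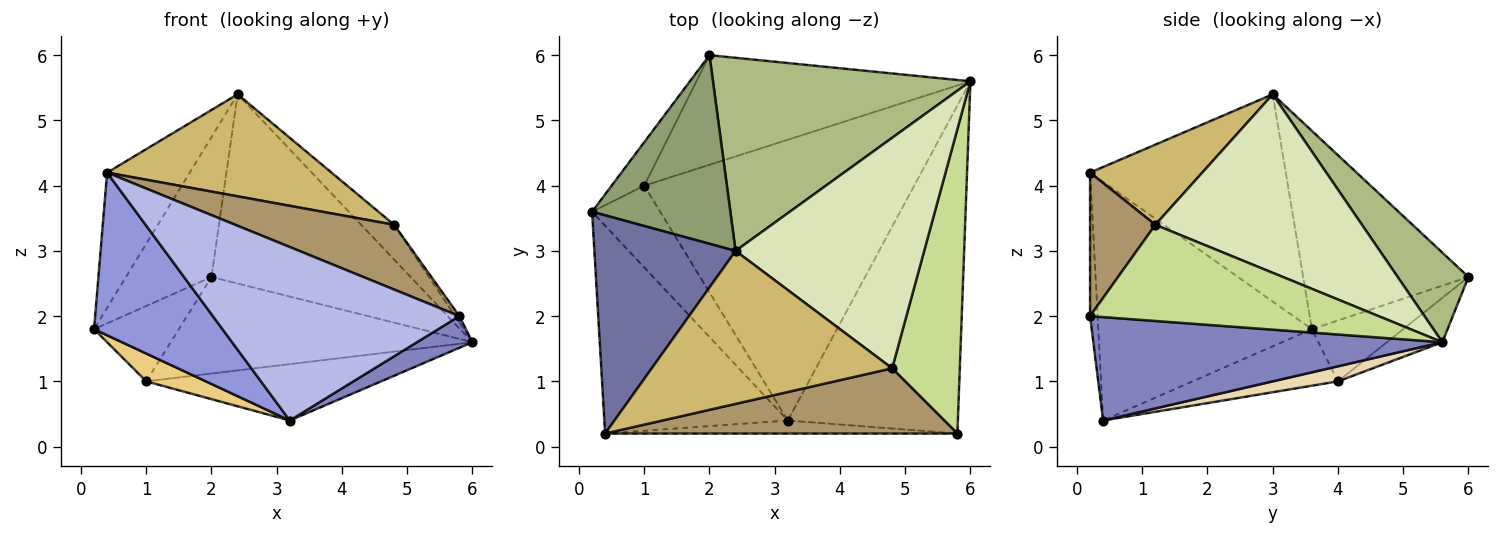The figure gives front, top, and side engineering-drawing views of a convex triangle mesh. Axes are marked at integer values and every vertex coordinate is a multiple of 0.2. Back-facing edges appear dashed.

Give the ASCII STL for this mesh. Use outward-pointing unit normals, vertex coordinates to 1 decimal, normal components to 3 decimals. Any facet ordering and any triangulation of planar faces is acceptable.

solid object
 facet normal -0.780 0.329 0.532
  outer loop
   vertex 0.4 0.2 4.2
   vertex 2.4 3.0 5.4
   vertex 0.2 3.6 1.8
  endloop
 endfacet
 facet normal 0.518 -0.082 -0.852
  outer loop
   vertex 3.2 0.4 0.4
   vertex 6.0 5.6 1.6
   vertex 5.8 0.2 2.0
  endloop
 endfacet
 facet normal -0.716 -0.430 -0.550
  outer loop
   vertex 3.2 0.4 0.4
   vertex 0.4 0.2 4.2
   vertex 0.2 3.6 1.8
  endloop
 endfacet
 facet normal -0.031 -0.997 -0.075
  outer loop
   vertex 3.2 0.4 0.4
   vertex 5.8 0.2 2.0
   vertex 0.4 0.2 4.2
  endloop
 endfacet
 facet normal -0.755 0.391 0.527
  outer loop
   vertex 2.0 6.0 2.6
   vertex 0.2 3.6 1.8
   vertex 2.4 3.0 5.4
  endloop
 endfacet
 facet normal 0.241 0.679 0.693
  outer loop
   vertex 2.0 6.0 2.6
   vertex 2.4 3.0 5.4
   vertex 6.0 5.6 1.6
  endloop
 endfacet
 facet normal 0.818 0.012 0.575
  outer loop
   vertex 4.8 1.2 3.4
   vertex 5.8 0.2 2.0
   vertex 6.0 5.6 1.6
  endloop
 endfacet
 facet normal 0.683 0.109 0.722
  outer loop
   vertex 4.8 1.2 3.4
   vertex 6.0 5.6 1.6
   vertex 2.4 3.0 5.4
  endloop
 endfacet
 facet normal 0.278 -0.677 0.682
  outer loop
   vertex 4.8 1.2 3.4
   vertex 0.4 0.2 4.2
   vertex 5.8 0.2 2.0
  endloop
 endfacet
 facet normal 0.267 -0.535 0.802
  outer loop
   vertex 4.8 1.2 3.4
   vertex 2.4 3.0 5.4
   vertex 0.4 0.2 4.2
  endloop
 endfacet
 facet normal -0.618 -0.253 -0.744
  outer loop
   vertex 1.0 4.0 1.0
   vertex 3.2 0.4 0.4
   vertex 0.2 3.6 1.8
  endloop
 endfacet
 facet normal 0.055 0.197 -0.979
  outer loop
   vertex 1.0 4.0 1.0
   vertex 6.0 5.6 1.6
   vertex 3.2 0.4 0.4
  endloop
 endfacet
 facet normal -0.682 0.633 -0.365
  outer loop
   vertex 1.0 4.0 1.0
   vertex 0.2 3.6 1.8
   vertex 2.0 6.0 2.6
  endloop
 endfacet
 facet normal -0.121 0.656 -0.745
  outer loop
   vertex 1.0 4.0 1.0
   vertex 2.0 6.0 2.6
   vertex 6.0 5.6 1.6
  endloop
 endfacet
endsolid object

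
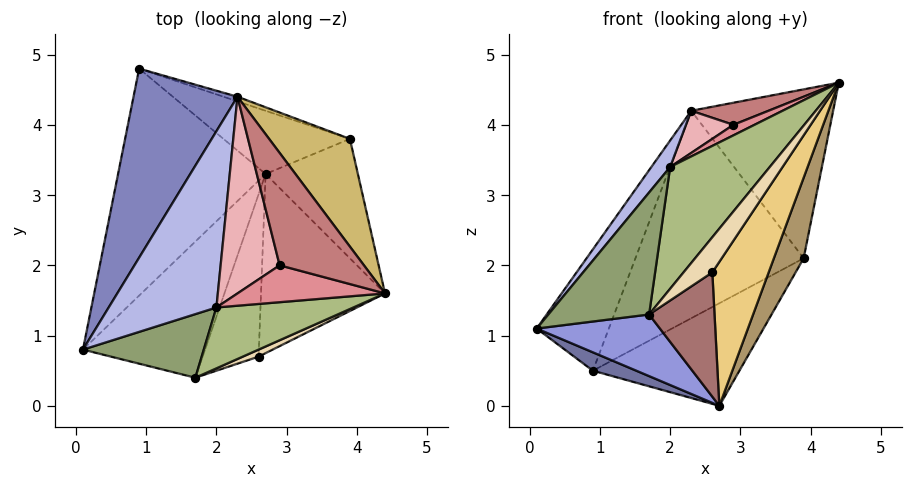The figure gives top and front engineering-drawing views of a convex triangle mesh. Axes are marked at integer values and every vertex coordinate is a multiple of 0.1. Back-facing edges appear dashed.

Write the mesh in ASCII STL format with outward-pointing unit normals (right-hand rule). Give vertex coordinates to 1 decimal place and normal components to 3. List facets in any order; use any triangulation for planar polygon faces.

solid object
 facet normal -0.325 -0.076 -0.942
  outer loop
   vertex 2.7 3.3 0.0
   vertex 0.1 0.8 1.1
   vertex 0.9 4.8 0.5
  endloop
 endfacet
 facet normal -0.900 0.235 0.366
  outer loop
   vertex 2.3 4.4 4.2
   vertex 0.9 4.8 0.5
   vertex 0.1 0.8 1.1
  endloop
 endfacet
 facet normal 0.011 -0.412 -0.911
  outer loop
   vertex 1.7 0.4 1.3
   vertex 0.1 0.8 1.1
   vertex 2.7 3.3 0.0
  endloop
 endfacet
 facet normal -0.755 -0.098 0.649
  outer loop
   vertex 2.0 1.4 3.4
   vertex 2.3 4.4 4.2
   vertex 0.1 0.8 1.1
  endloop
 endfacet
 facet normal -0.269 -0.854 0.445
  outer loop
   vertex 2.0 1.4 3.4
   vertex 0.1 0.8 1.1
   vertex 1.7 0.4 1.3
  endloop
 endfacet
 facet normal -0.147 -0.885 0.442
  outer loop
   vertex 2.0 1.4 3.4
   vertex 1.7 0.4 1.3
   vertex 4.4 1.6 4.6
  endloop
 endfacet
 facet normal 0.491 0.742 -0.457
  outer loop
   vertex 3.9 3.8 2.1
   vertex 2.7 3.3 0.0
   vertex 0.9 4.8 0.5
  endloop
 endfacet
 facet normal 0.326 0.945 -0.021
  outer loop
   vertex 3.9 3.8 2.1
   vertex 0.9 4.8 0.5
   vertex 2.3 4.4 4.2
  endloop
 endfacet
 facet normal 0.860 -0.286 -0.423
  outer loop
   vertex 3.9 3.8 2.1
   vertex 4.4 1.6 4.6
   vertex 2.7 3.3 0.0
  endloop
 endfacet
 facet normal 0.715 0.590 0.376
  outer loop
   vertex 3.9 3.8 2.1
   vertex 2.3 4.4 4.2
   vertex 4.4 1.6 4.6
  endloop
 endfacet
 facet normal 0.829 -0.350 -0.436
  outer loop
   vertex 2.6 0.7 1.9
   vertex 2.7 3.3 0.0
   vertex 4.4 1.6 4.6
  endloop
 endfacet
 facet normal 0.192 -0.962 0.192
  outer loop
   vertex 2.6 0.7 1.9
   vertex 4.4 1.6 4.6
   vertex 1.7 0.4 1.3
  endloop
 endfacet
 facet normal 0.591 -0.491 -0.641
  outer loop
   vertex 2.6 0.7 1.9
   vertex 1.7 0.4 1.3
   vertex 2.7 3.3 0.0
  endloop
 endfacet
 facet normal -0.406 -0.176 0.897
  outer loop
   vertex 2.9 2.0 4.0
   vertex 4.4 1.6 4.6
   vertex 2.3 4.4 4.2
  endloop
 endfacet
 facet normal -0.416 -0.250 0.874
  outer loop
   vertex 2.9 2.0 4.0
   vertex 2.0 1.4 3.4
   vertex 4.4 1.6 4.6
  endloop
 endfacet
 facet normal -0.456 -0.186 0.870
  outer loop
   vertex 2.9 2.0 4.0
   vertex 2.3 4.4 4.2
   vertex 2.0 1.4 3.4
  endloop
 endfacet
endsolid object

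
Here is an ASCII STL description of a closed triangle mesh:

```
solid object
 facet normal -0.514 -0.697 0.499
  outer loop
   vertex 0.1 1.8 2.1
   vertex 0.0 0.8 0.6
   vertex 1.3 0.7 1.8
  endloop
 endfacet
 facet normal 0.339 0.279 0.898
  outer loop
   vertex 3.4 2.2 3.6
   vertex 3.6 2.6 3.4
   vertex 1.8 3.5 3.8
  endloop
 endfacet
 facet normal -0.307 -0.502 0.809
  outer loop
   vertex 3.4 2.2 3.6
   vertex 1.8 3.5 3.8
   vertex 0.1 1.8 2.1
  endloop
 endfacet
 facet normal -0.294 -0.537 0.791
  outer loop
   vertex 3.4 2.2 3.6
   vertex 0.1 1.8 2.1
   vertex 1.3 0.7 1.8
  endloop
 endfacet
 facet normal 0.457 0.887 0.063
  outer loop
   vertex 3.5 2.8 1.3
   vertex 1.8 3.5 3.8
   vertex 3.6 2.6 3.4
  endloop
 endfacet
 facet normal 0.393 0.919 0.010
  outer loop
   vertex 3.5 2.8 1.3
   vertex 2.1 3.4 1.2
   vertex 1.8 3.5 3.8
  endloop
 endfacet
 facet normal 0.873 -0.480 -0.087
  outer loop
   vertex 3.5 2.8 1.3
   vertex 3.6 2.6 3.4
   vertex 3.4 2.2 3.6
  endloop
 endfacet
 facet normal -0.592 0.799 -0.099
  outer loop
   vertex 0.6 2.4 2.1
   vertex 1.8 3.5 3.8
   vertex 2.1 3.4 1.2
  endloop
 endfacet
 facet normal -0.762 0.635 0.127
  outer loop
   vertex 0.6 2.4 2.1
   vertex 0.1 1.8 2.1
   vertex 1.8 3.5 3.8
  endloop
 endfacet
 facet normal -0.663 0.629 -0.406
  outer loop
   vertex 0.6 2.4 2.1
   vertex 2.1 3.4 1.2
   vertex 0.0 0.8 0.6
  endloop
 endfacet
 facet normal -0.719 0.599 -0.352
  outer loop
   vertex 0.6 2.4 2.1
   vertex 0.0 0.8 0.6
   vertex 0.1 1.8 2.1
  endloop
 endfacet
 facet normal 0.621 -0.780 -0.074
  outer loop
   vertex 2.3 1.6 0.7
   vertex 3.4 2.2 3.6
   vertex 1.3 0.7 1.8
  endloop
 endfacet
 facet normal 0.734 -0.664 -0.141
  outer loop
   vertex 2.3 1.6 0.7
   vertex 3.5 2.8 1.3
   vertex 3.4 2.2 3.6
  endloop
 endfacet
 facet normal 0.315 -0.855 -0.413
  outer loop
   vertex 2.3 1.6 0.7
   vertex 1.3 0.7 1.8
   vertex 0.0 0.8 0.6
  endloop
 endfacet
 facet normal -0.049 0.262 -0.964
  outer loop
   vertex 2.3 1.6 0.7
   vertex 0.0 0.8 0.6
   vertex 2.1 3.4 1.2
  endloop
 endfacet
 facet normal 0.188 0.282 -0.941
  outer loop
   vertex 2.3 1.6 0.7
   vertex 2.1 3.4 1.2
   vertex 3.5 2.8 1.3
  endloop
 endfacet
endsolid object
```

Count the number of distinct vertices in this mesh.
10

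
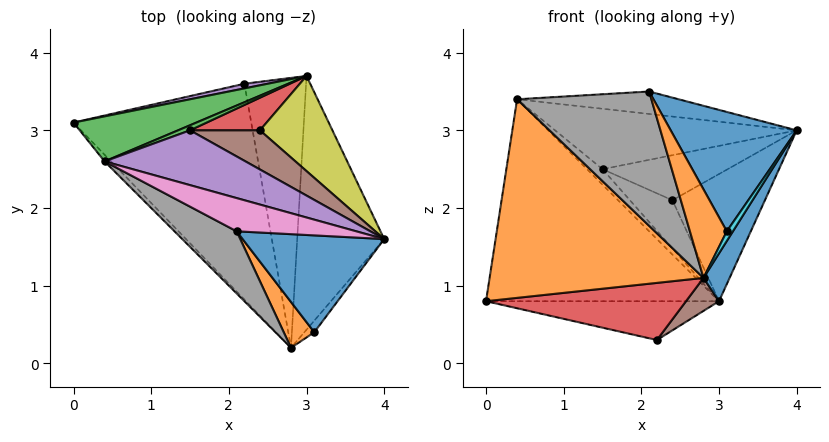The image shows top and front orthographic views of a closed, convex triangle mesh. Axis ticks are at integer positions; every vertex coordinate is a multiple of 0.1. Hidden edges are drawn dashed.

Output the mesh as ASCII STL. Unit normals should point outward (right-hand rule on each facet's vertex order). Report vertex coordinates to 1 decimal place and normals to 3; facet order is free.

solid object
 facet normal 0.871 -0.091 -0.483
  outer loop
   vertex 3.0 3.7 0.8
   vertex 4.0 1.6 3.0
   vertex 2.8 0.2 1.1
  endloop
 endfacet
 facet normal -0.718 -0.696 -0.023
  outer loop
   vertex 0.4 2.6 3.4
   vertex 0.0 3.1 0.8
   vertex 2.8 0.2 1.1
  endloop
 endfacet
 facet normal -0.192 0.958 0.214
  outer loop
   vertex 0.4 2.6 3.4
   vertex 3.0 3.7 0.8
   vertex 0.0 3.1 0.8
  endloop
 endfacet
 facet normal -0.159 -0.253 -0.954
  outer loop
   vertex 2.2 3.6 0.3
   vertex 2.8 0.2 1.1
   vertex 0.0 3.1 0.8
  endloop
 endfacet
 facet normal -0.195 0.974 0.117
  outer loop
   vertex 2.2 3.6 0.3
   vertex 0.0 3.1 0.8
   vertex 3.0 3.7 0.8
  endloop
 endfacet
 facet normal 0.536 -0.102 -0.838
  outer loop
   vertex 2.2 3.6 0.3
   vertex 3.0 3.7 0.8
   vertex 2.8 0.2 1.1
  endloop
 endfacet
 facet normal 0.240 0.543 0.804
  outer loop
   vertex 2.1 1.7 3.5
   vertex 4.0 1.6 3.0
   vertex 0.4 2.6 3.4
  endloop
 endfacet
 facet normal -0.451 -0.810 0.375
  outer loop
   vertex 2.1 1.7 3.5
   vertex 0.4 2.6 3.4
   vertex 2.8 0.2 1.1
  endloop
 endfacet
 facet normal 0.342 0.753 0.563
  outer loop
   vertex 2.4 3.0 2.1
   vertex 4.0 1.6 3.0
   vertex 3.0 3.7 0.8
  endloop
 endfacet
 facet normal 0.891 -0.291 -0.349
  outer loop
   vertex 3.1 0.4 1.7
   vertex 2.8 0.2 1.1
   vertex 4.0 1.6 3.0
  endloop
 endfacet
 facet normal 0.124 -0.770 0.625
  outer loop
   vertex 3.1 0.4 1.7
   vertex 4.0 1.6 3.0
   vertex 2.1 1.7 3.5
  endloop
 endfacet
 facet normal -0.311 -0.844 0.437
  outer loop
   vertex 3.1 0.4 1.7
   vertex 2.1 1.7 3.5
   vertex 2.8 0.2 1.1
  endloop
 endfacet
 facet normal -0.091 0.947 0.309
  outer loop
   vertex 1.5 3.0 2.5
   vertex 3.0 3.7 0.8
   vertex 0.4 2.6 3.4
  endloop
 endfacet
 facet normal 0.242 0.803 0.544
  outer loop
   vertex 1.5 3.0 2.5
   vertex 2.4 3.0 2.1
   vertex 3.0 3.7 0.8
  endloop
 endfacet
 facet normal 0.270 0.713 0.647
  outer loop
   vertex 1.5 3.0 2.5
   vertex 0.4 2.6 3.4
   vertex 4.0 1.6 3.0
  endloop
 endfacet
 facet normal 0.280 0.725 0.630
  outer loop
   vertex 1.5 3.0 2.5
   vertex 4.0 1.6 3.0
   vertex 2.4 3.0 2.1
  endloop
 endfacet
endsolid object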